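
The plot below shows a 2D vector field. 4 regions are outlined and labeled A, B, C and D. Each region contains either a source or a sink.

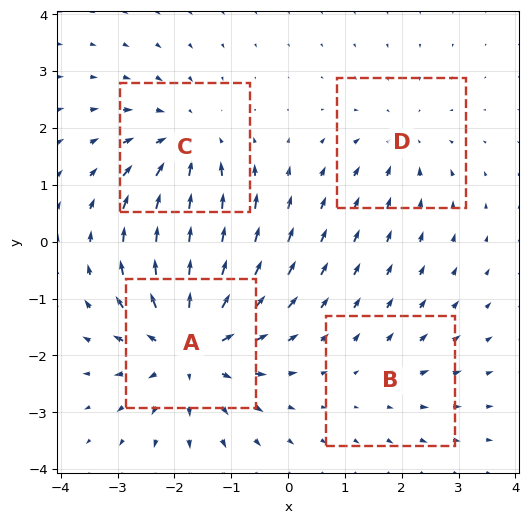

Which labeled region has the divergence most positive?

A

Divergence at each region's feature centre — A: about +7, B: about +2, C: about -5, D: about -3. Region A is most positive.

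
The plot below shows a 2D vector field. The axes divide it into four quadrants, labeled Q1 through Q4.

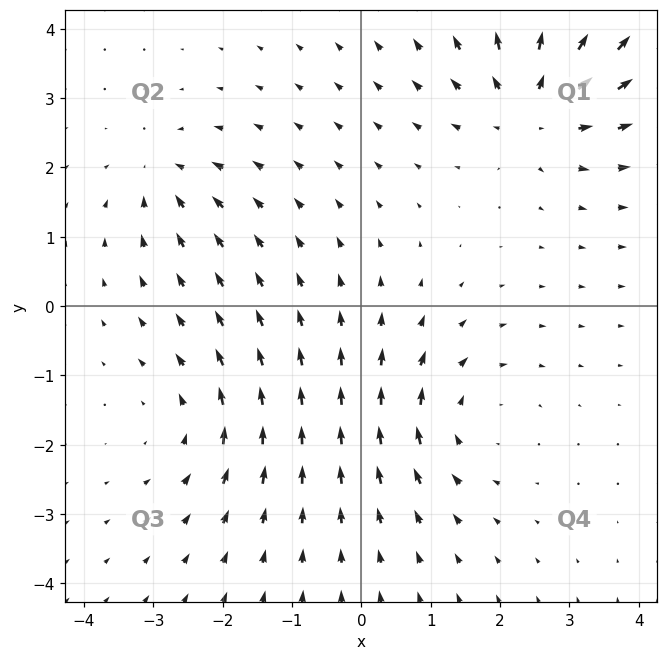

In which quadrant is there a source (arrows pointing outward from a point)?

Q1

The source sits at approximately (2.5, 2.9), which lies in quadrant Q1. The divergence there is about +5, positive as expected for a source.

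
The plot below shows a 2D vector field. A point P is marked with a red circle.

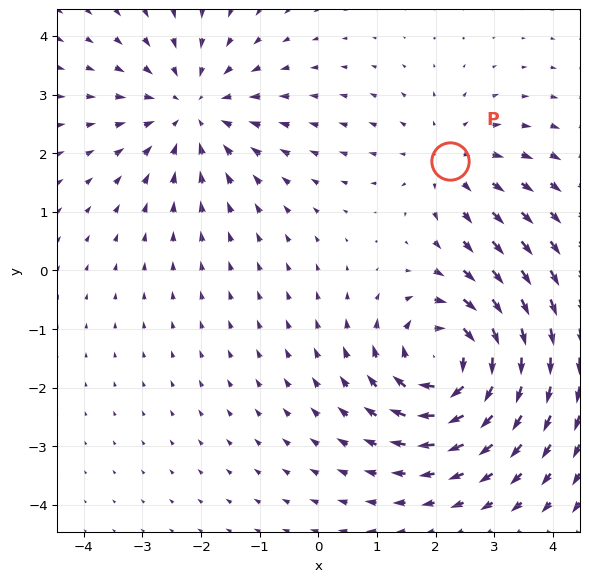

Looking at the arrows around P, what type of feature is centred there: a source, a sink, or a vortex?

At P (2.2, 1.9) the arrows spread outward. Divergence about +2, curl ≈0 — positive divergence with near-zero curl is a source.

source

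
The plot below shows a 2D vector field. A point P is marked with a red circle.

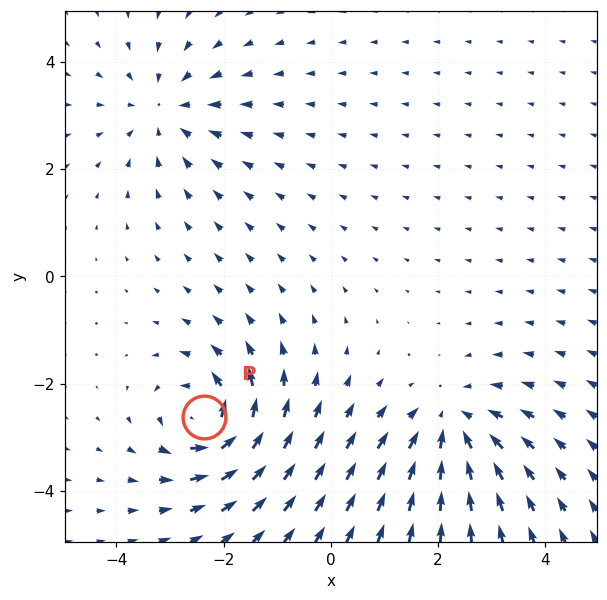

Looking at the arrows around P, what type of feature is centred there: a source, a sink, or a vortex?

At P (-2.4, -2.6) the arrows circulate counterclockwise. Divergence ≈0, curl about +6 — near-zero divergence with nonzero curl is a vortex.

vortex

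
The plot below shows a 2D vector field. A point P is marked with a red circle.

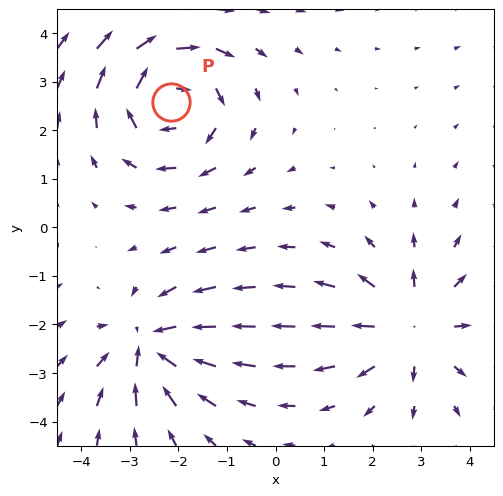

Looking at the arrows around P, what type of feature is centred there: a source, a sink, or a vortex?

vortex

At P (-2.2, 2.6) the arrows circulate clockwise. Divergence ≈0, curl about -5 — near-zero divergence with nonzero curl is a vortex.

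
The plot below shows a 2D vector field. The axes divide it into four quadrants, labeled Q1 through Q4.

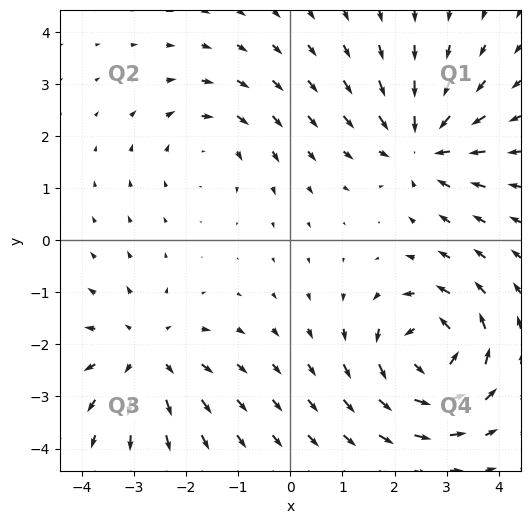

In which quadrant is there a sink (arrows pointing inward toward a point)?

The sink sits at approximately (2.5, 1.8), which lies in quadrant Q1. The divergence there is about -5, negative as expected for a sink.

Q1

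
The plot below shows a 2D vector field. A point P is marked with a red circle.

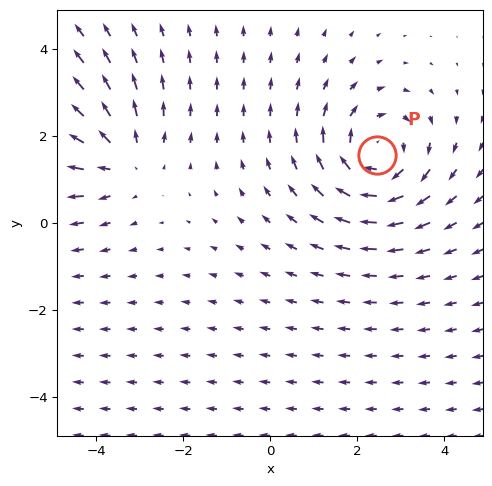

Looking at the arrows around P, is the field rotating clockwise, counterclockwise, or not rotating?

clockwise

Near P at (2.5, 1.5) the arrows circulate clockwise. The curl (z-component) there is about -4; negative curl means clockwise rotation.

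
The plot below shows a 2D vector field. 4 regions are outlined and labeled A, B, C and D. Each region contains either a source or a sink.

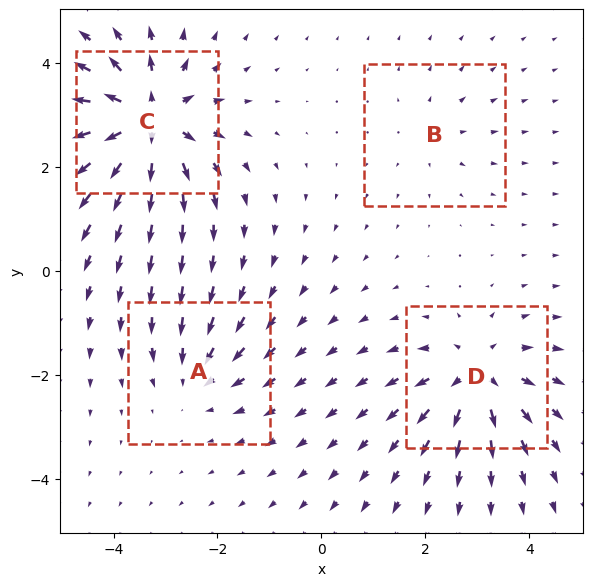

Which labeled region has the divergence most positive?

C

Divergence at each region's feature centre — A: about -4, B: about +2, C: about +9, D: about +6. Region C is most positive.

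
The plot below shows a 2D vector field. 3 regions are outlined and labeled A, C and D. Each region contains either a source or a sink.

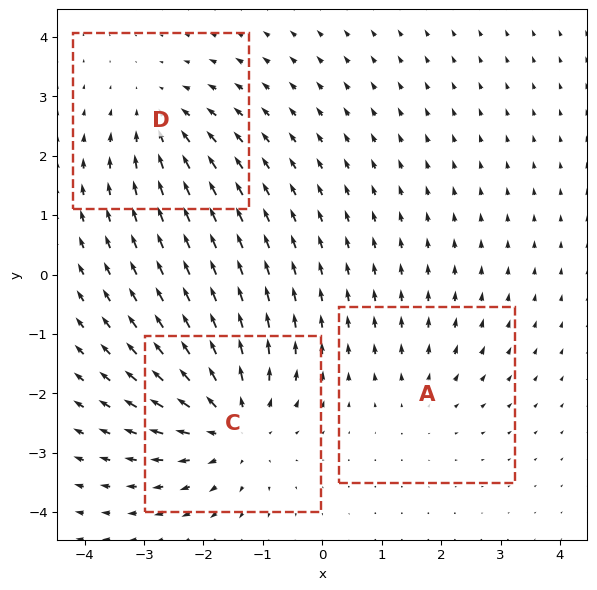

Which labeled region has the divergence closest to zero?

Divergence at each region's feature centre — A: about +2, C: about +5, D: about -3. Region A is closest to zero.

A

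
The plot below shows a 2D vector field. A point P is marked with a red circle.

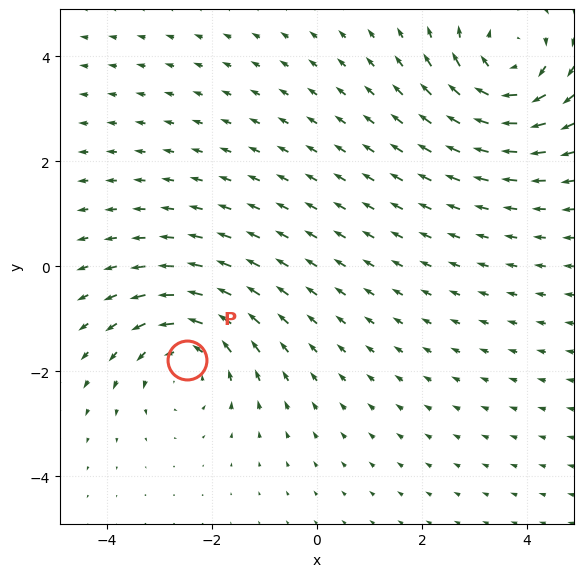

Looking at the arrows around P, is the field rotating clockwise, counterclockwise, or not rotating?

counterclockwise

Near P at (-2.5, -1.8) the arrows circulate counterclockwise. The curl (z-component) there is about +4; positive curl means counterclockwise rotation.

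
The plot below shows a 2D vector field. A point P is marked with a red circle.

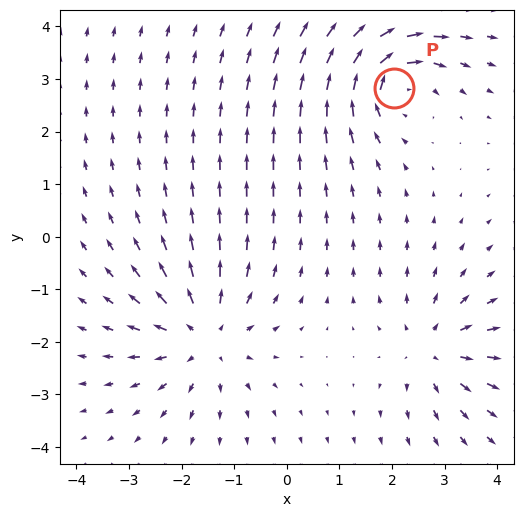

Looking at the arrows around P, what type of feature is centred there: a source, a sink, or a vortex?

At P (2.0, 2.8) the arrows circulate clockwise. Divergence ≈0, curl about -5 — near-zero divergence with nonzero curl is a vortex.

vortex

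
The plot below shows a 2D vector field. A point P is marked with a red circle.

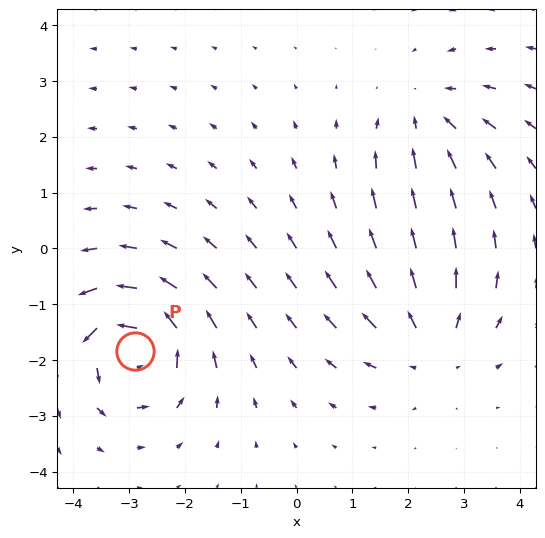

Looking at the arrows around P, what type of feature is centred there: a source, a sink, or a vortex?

vortex

At P (-2.9, -1.8) the arrows circulate counterclockwise. Divergence ≈0, curl about +7 — near-zero divergence with nonzero curl is a vortex.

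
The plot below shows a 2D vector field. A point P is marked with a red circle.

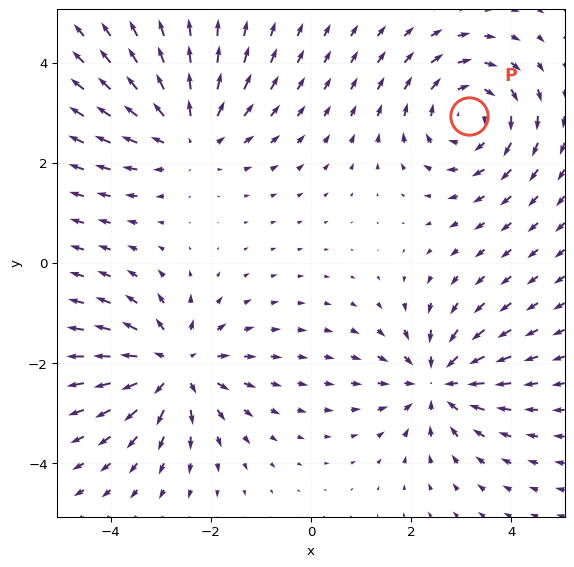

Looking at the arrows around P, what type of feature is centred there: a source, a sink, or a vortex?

vortex

At P (3.1, 2.9) the arrows circulate clockwise. Divergence ≈0, curl about -3 — near-zero divergence with nonzero curl is a vortex.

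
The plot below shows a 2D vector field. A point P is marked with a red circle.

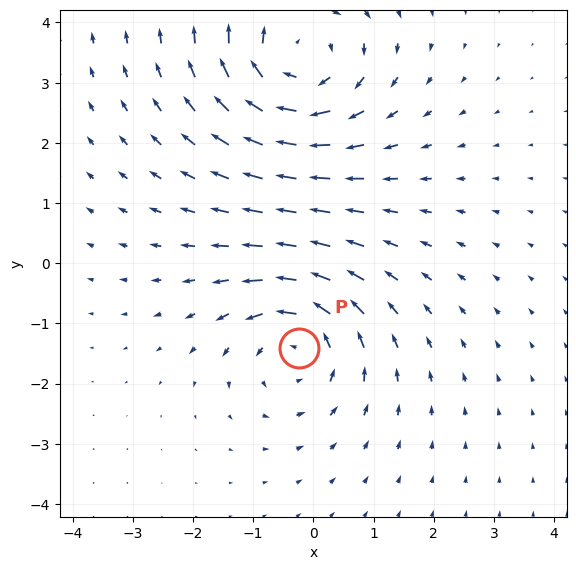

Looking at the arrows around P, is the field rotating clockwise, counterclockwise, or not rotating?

Near P at (-0.2, -1.4) the arrows circulate counterclockwise. The curl (z-component) there is about +4; positive curl means counterclockwise rotation.

counterclockwise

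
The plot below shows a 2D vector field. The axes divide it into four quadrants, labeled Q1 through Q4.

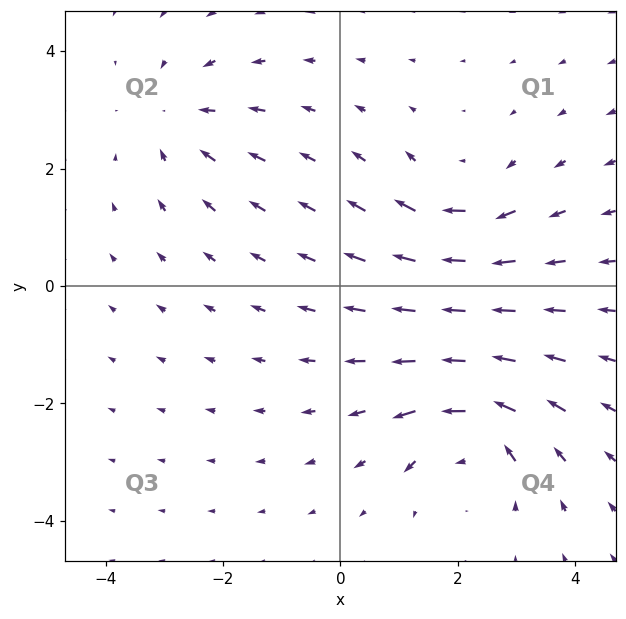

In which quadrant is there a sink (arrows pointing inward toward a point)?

Q2

The sink sits at approximately (-2.8, 2.9), which lies in quadrant Q2. The divergence there is about -2, negative as expected for a sink.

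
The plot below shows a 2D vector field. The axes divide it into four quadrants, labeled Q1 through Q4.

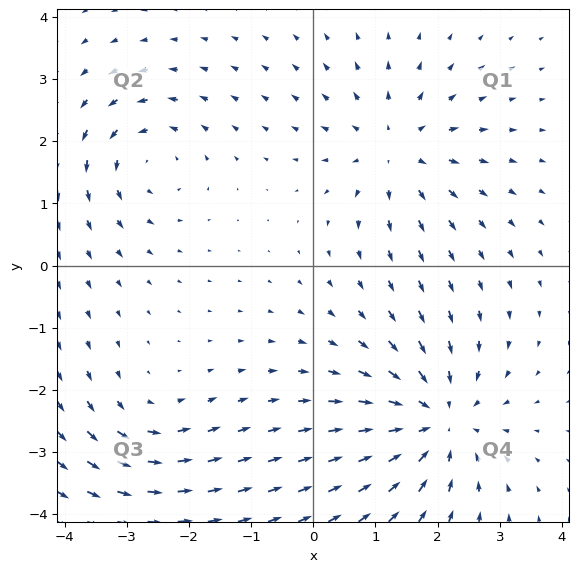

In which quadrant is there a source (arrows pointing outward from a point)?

The source sits at approximately (1.3, 1.9), which lies in quadrant Q1. The divergence there is about +4, positive as expected for a source.

Q1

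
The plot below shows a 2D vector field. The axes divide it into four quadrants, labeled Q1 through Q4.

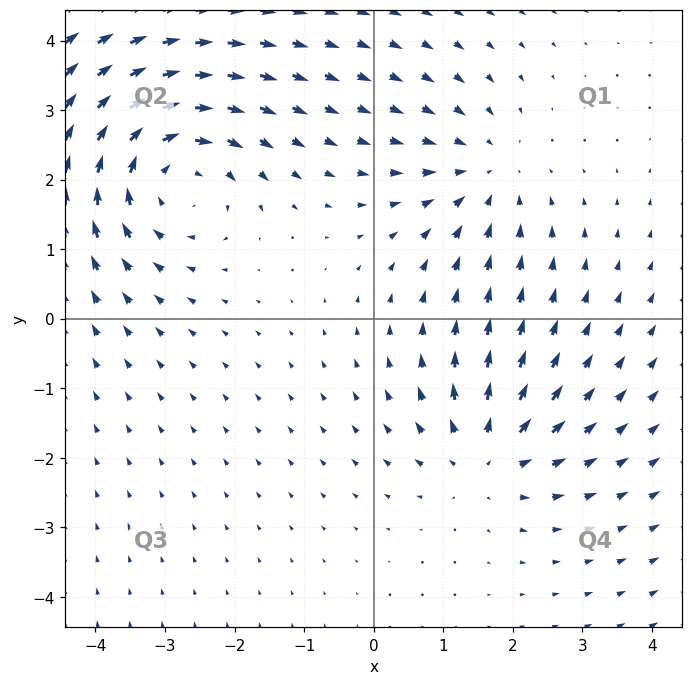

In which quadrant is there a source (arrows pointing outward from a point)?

Q4

The source sits at approximately (1.6, -2.0), which lies in quadrant Q4. The divergence there is about +4, positive as expected for a source.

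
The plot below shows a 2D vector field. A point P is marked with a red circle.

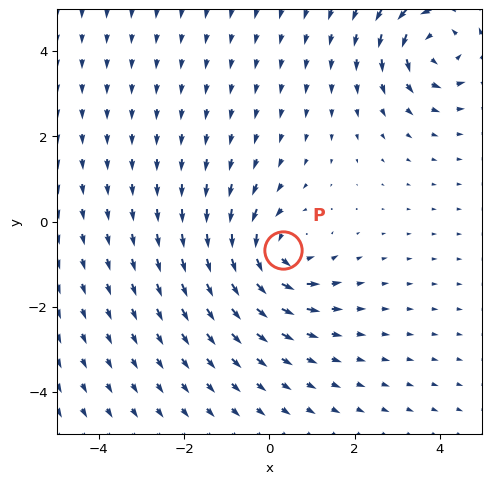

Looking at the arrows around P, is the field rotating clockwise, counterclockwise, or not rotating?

Near P at (0.3, -0.7) the arrows circulate counterclockwise. The curl (z-component) there is about +3; positive curl means counterclockwise rotation.

counterclockwise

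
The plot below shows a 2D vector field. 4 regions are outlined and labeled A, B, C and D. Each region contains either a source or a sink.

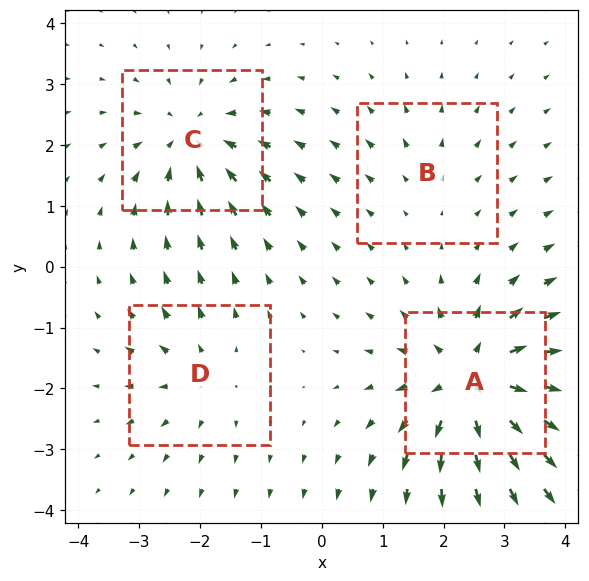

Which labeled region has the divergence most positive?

Divergence at each region's feature centre — A: about +8, B: about +2, C: about -5, D: about +3. Region A is most positive.

A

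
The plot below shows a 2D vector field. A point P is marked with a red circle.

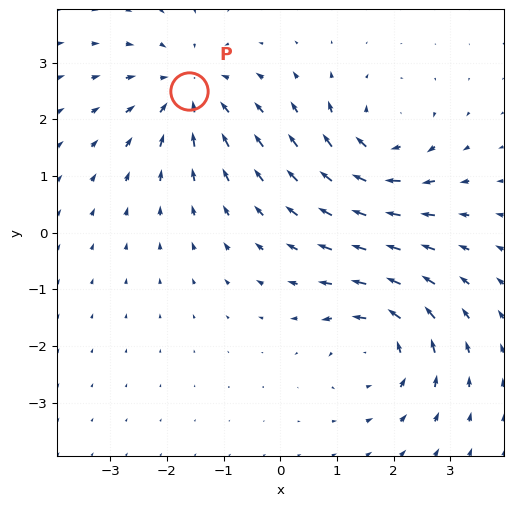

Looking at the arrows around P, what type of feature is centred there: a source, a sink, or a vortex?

At P (-1.6, 2.5) the arrows converge inward. Divergence about -3, curl ≈0 — negative divergence with near-zero curl is a sink.

sink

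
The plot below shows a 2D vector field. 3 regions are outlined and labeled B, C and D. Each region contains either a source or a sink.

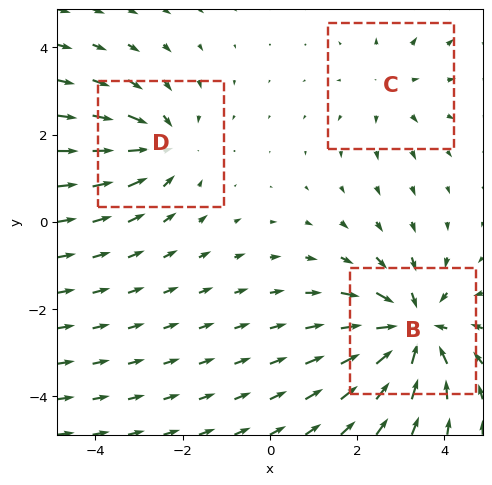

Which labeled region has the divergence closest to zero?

Divergence at each region's feature centre — B: about -4, C: about +2, D: about -3. Region C is closest to zero.

C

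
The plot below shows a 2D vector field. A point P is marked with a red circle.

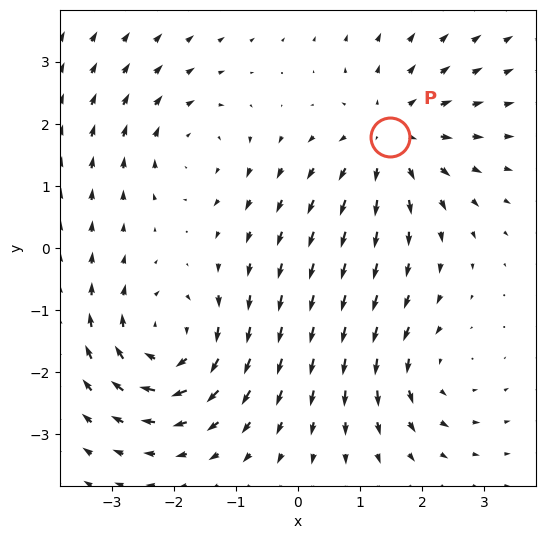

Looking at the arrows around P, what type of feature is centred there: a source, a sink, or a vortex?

At P (1.5, 1.8) the arrows spread outward. Divergence about +4, curl ≈0 — positive divergence with near-zero curl is a source.

source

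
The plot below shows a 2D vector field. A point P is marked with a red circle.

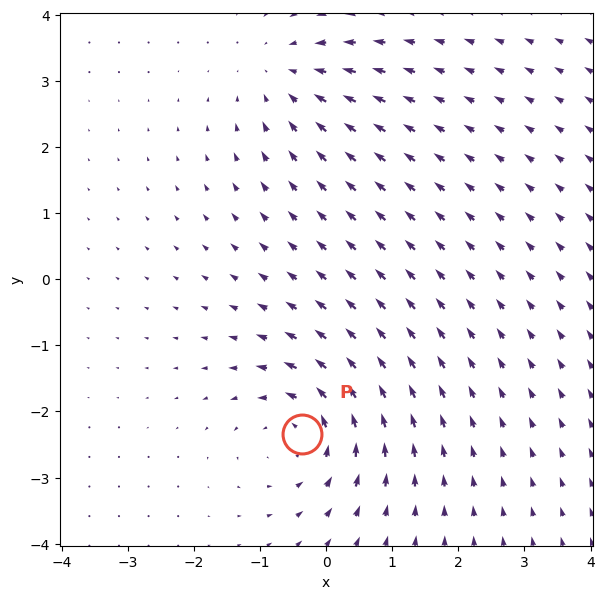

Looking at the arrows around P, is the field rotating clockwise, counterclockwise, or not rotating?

Near P at (-0.4, -2.3) the arrows circulate counterclockwise. The curl (z-component) there is about +4; positive curl means counterclockwise rotation.

counterclockwise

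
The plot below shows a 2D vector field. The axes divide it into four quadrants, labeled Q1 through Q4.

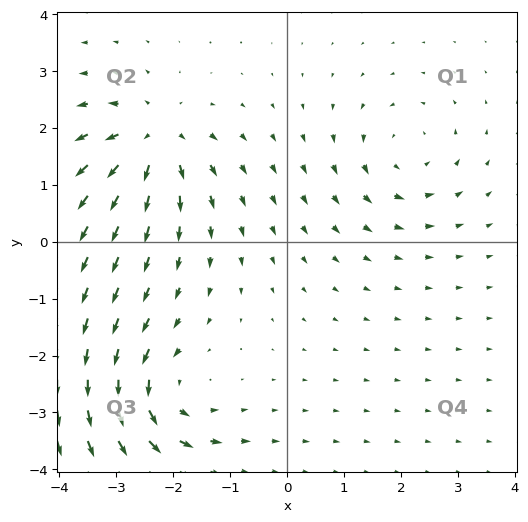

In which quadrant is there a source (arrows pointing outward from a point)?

Q2

The source sits at approximately (-2.3, 1.8), which lies in quadrant Q2. The divergence there is about +6, positive as expected for a source.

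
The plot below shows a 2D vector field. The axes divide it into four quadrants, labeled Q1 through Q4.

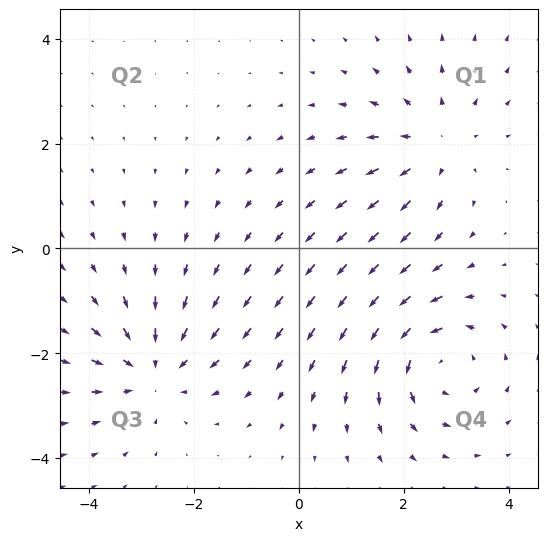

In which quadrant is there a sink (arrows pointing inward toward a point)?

Q3

The sink sits at approximately (-2.8, -2.3), which lies in quadrant Q3. The divergence there is about -3, negative as expected for a sink.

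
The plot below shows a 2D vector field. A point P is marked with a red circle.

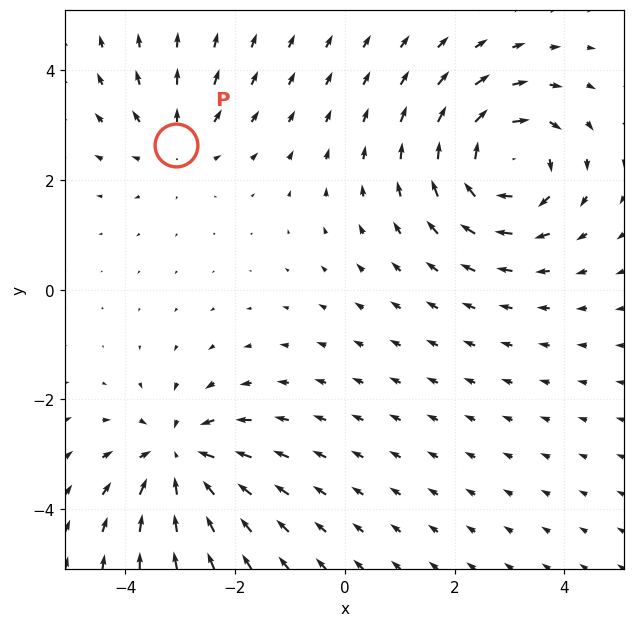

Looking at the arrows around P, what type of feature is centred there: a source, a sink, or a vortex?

source

At P (-3.1, 2.6) the arrows spread outward. Divergence about +3, curl ≈0 — positive divergence with near-zero curl is a source.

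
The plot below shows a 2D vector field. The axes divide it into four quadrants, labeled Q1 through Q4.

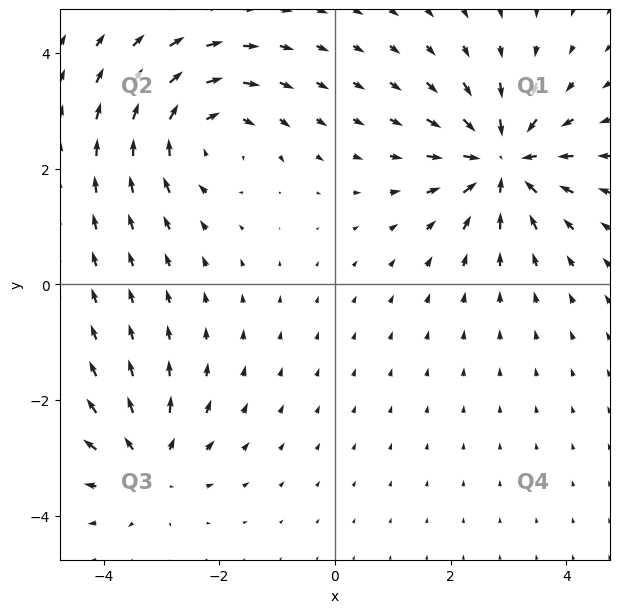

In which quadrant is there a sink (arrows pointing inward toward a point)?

Q1

The sink sits at approximately (2.9, 2.1), which lies in quadrant Q1. The divergence there is about -5, negative as expected for a sink.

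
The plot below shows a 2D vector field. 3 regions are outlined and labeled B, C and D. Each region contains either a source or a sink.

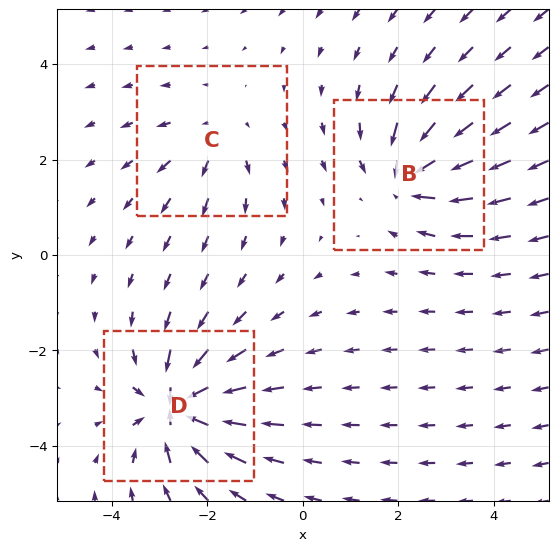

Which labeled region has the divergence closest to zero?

Divergence at each region's feature centre — B: about -4, C: about +3, D: about -6. Region C is closest to zero.

C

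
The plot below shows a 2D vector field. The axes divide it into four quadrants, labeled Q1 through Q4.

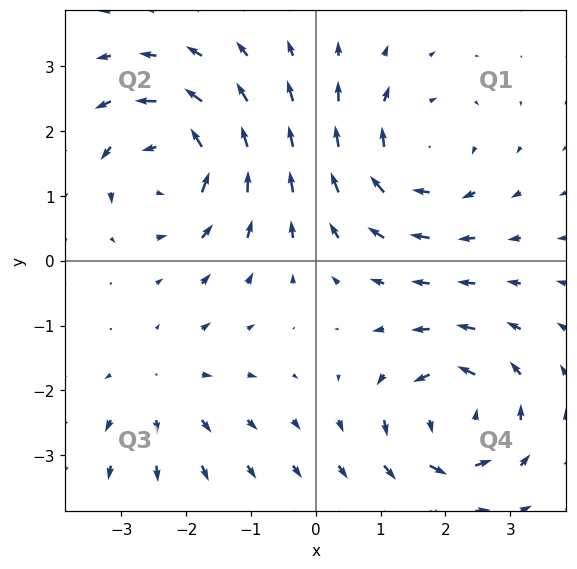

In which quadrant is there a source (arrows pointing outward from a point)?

The source sits at approximately (-2.3, -1.9), which lies in quadrant Q3. The divergence there is about +3, positive as expected for a source.

Q3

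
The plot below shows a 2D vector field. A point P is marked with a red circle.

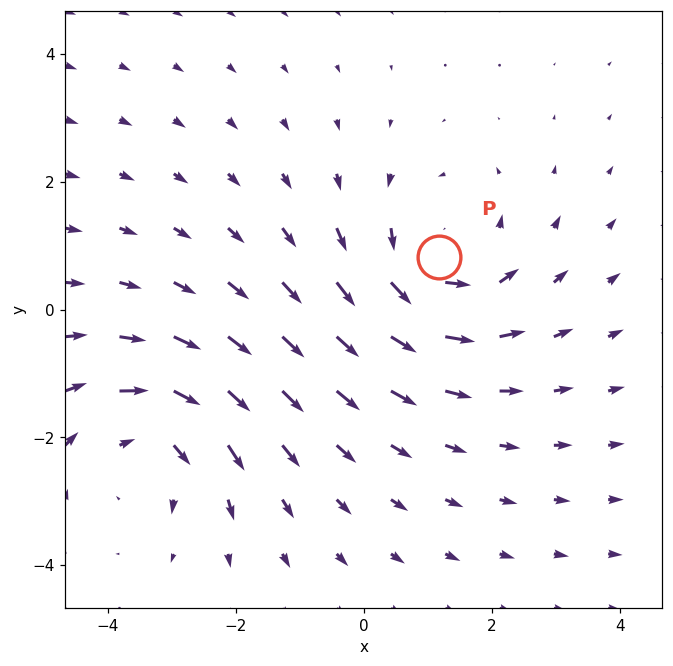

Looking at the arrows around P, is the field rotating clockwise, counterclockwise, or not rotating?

counterclockwise

Near P at (1.2, 0.8) the arrows circulate counterclockwise. The curl (z-component) there is about +4; positive curl means counterclockwise rotation.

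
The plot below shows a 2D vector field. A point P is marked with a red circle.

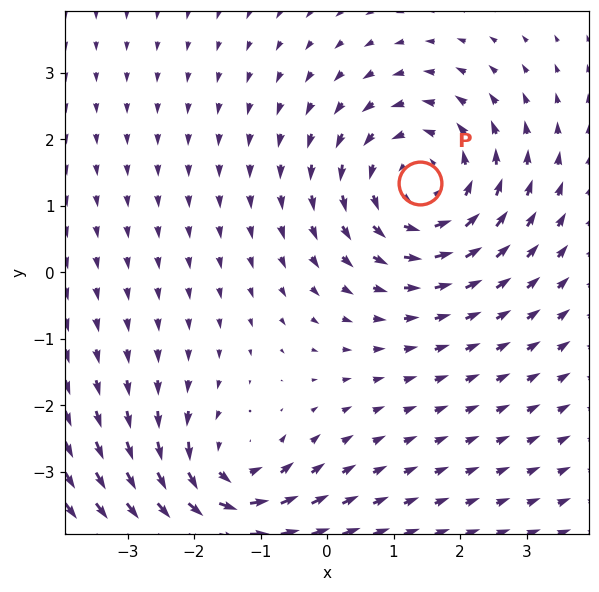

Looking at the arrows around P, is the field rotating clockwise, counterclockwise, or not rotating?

counterclockwise

Near P at (1.4, 1.3) the arrows circulate counterclockwise. The curl (z-component) there is about +4; positive curl means counterclockwise rotation.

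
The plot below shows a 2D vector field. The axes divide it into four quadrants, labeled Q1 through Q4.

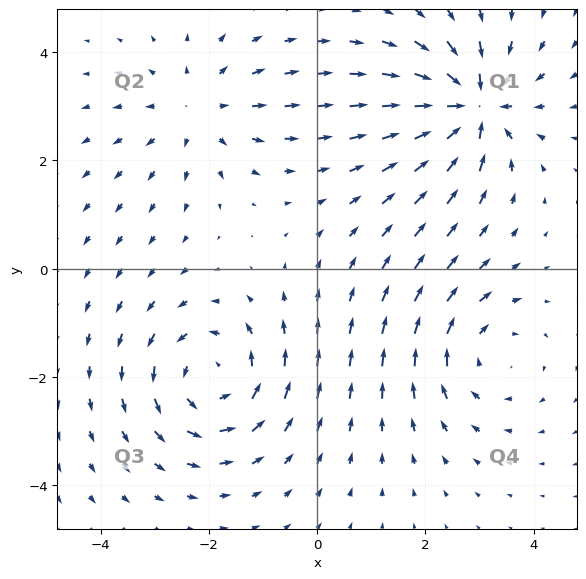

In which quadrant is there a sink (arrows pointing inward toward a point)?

The sink sits at approximately (2.9, 3.0), which lies in quadrant Q1. The divergence there is about -6, negative as expected for a sink.

Q1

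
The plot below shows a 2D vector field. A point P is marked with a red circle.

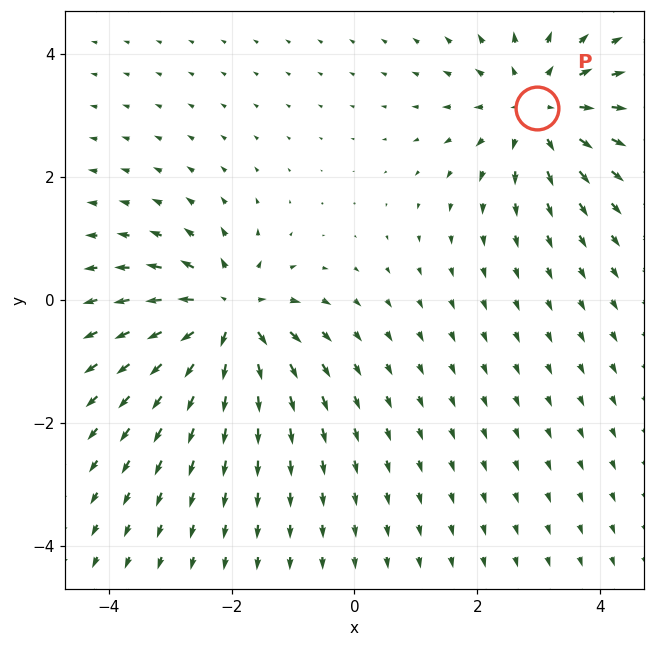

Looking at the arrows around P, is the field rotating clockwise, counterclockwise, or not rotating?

Near P at (3.0, 3.1) the arrows show no circulation. The curl there is ≈0.

not rotating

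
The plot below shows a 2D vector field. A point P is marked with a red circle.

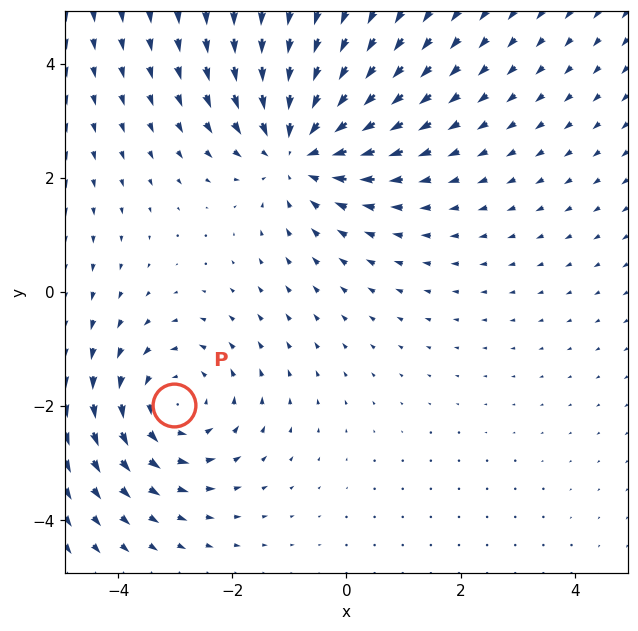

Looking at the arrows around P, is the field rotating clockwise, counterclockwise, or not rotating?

Near P at (-3.0, -2.0) the arrows circulate counterclockwise. The curl (z-component) there is about +3; positive curl means counterclockwise rotation.

counterclockwise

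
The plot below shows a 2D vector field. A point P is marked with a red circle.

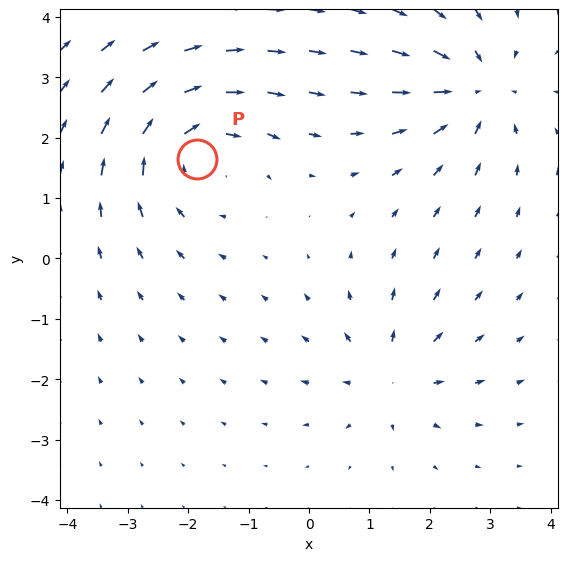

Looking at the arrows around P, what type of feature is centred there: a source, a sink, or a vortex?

vortex

At P (-1.9, 1.6) the arrows circulate clockwise. Divergence ≈0, curl about -4 — near-zero divergence with nonzero curl is a vortex.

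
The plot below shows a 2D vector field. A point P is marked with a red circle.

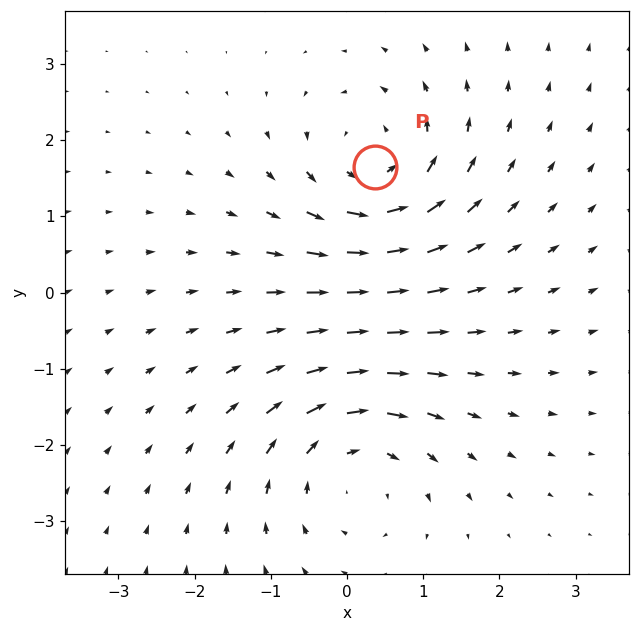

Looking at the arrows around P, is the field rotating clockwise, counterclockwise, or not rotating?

counterclockwise

Near P at (0.4, 1.6) the arrows circulate counterclockwise. The curl (z-component) there is about +4; positive curl means counterclockwise rotation.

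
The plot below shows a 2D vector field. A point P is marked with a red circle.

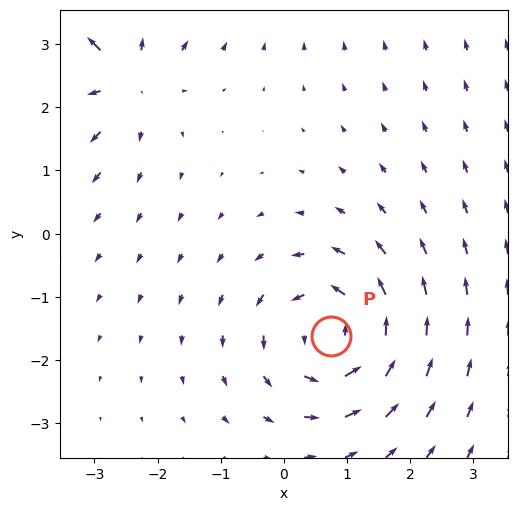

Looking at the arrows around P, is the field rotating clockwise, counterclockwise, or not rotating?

counterclockwise

Near P at (0.7, -1.6) the arrows circulate counterclockwise. The curl (z-component) there is about +5; positive curl means counterclockwise rotation.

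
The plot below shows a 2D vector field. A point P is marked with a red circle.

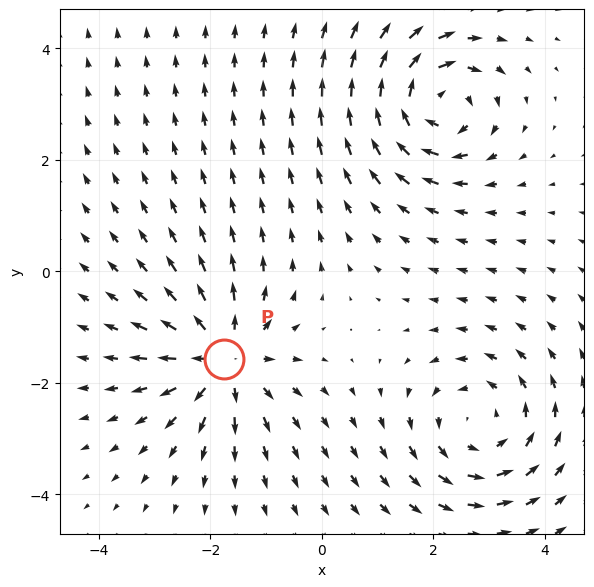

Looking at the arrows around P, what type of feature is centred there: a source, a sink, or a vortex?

source

At P (-1.8, -1.6) the arrows spread outward. Divergence about +5, curl ≈0 — positive divergence with near-zero curl is a source.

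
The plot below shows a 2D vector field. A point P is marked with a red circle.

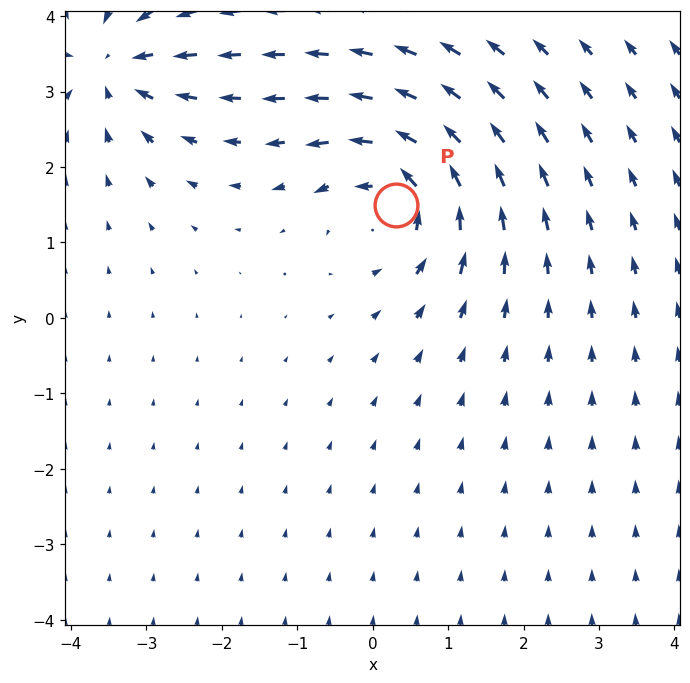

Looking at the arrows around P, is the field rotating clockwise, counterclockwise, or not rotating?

Near P at (0.3, 1.5) the arrows circulate counterclockwise. The curl (z-component) there is about +5; positive curl means counterclockwise rotation.

counterclockwise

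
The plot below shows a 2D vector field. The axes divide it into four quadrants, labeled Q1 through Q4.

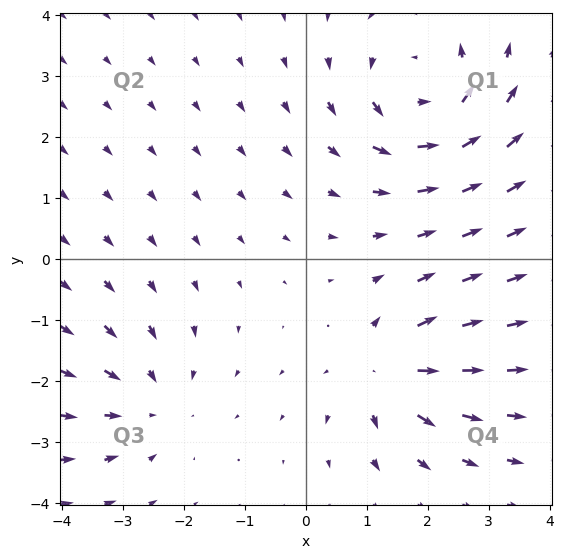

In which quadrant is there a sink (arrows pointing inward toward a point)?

The sink sits at approximately (-2.6, -2.3), which lies in quadrant Q3. The divergence there is about -3, negative as expected for a sink.

Q3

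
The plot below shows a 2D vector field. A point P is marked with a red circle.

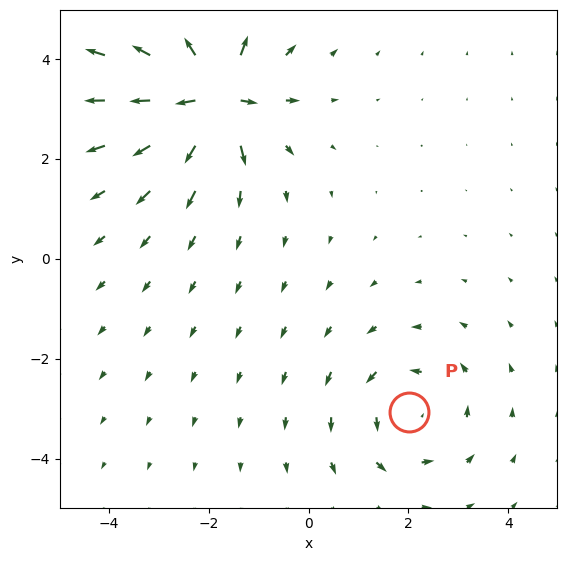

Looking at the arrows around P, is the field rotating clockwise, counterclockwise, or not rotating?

Near P at (2.0, -3.1) the arrows circulate counterclockwise. The curl (z-component) there is about +3; positive curl means counterclockwise rotation.

counterclockwise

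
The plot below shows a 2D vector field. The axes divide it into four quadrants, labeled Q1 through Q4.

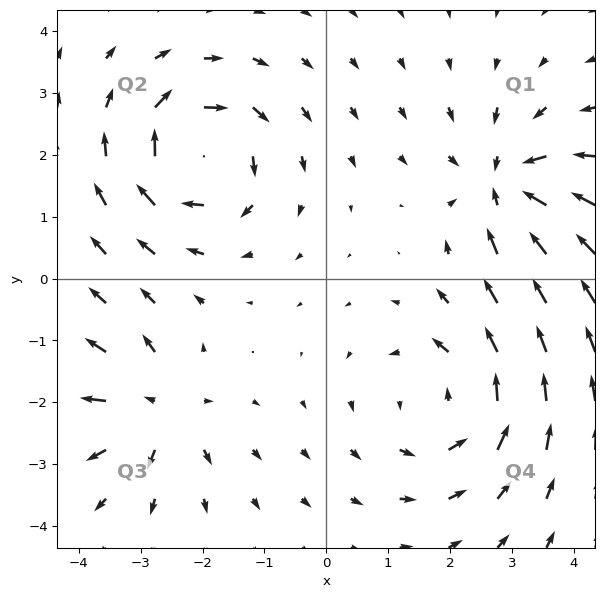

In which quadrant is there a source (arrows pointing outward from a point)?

The source sits at approximately (-2.7, -2.1), which lies in quadrant Q3. The divergence there is about +5, positive as expected for a source.

Q3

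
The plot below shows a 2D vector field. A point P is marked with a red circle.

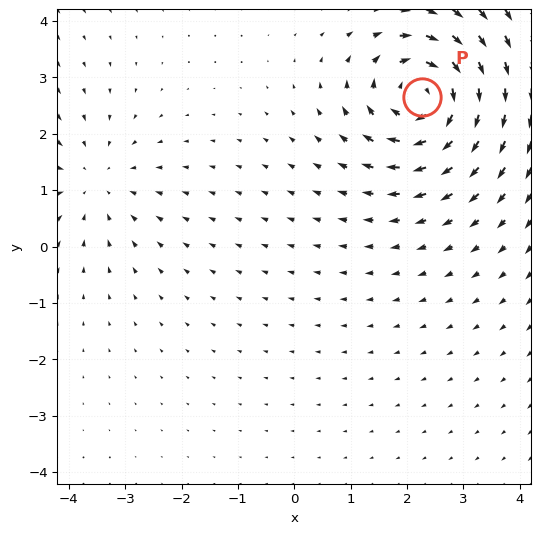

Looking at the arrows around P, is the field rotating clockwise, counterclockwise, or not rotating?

Near P at (2.3, 2.7) the arrows circulate clockwise. The curl (z-component) there is about -5; negative curl means clockwise rotation.

clockwise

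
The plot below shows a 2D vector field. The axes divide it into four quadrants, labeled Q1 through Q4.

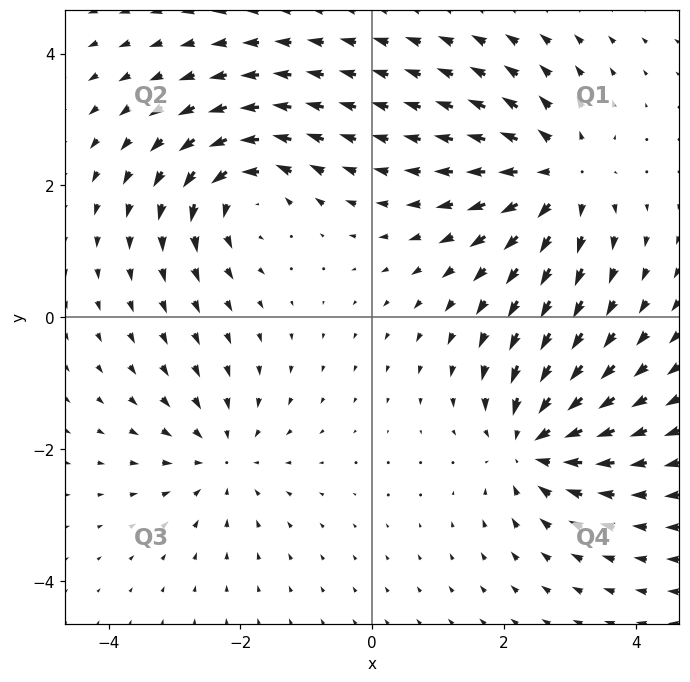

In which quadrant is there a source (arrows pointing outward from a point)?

Q1

The source sits at approximately (2.8, 2.1), which lies in quadrant Q1. The divergence there is about +6, positive as expected for a source.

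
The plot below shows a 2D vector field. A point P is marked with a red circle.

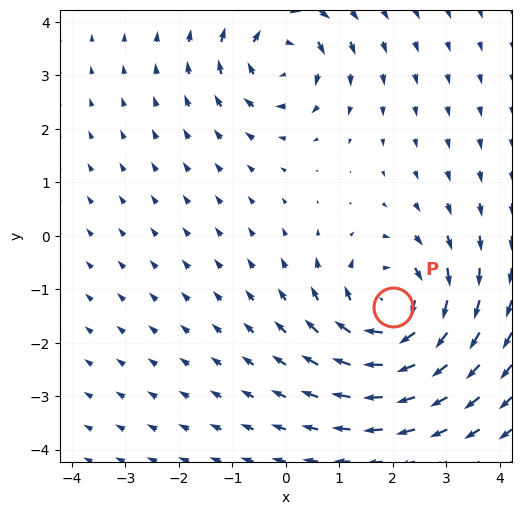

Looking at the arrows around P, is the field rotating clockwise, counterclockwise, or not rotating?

Near P at (2.0, -1.3) the arrows circulate clockwise. The curl (z-component) there is about -5; negative curl means clockwise rotation.

clockwise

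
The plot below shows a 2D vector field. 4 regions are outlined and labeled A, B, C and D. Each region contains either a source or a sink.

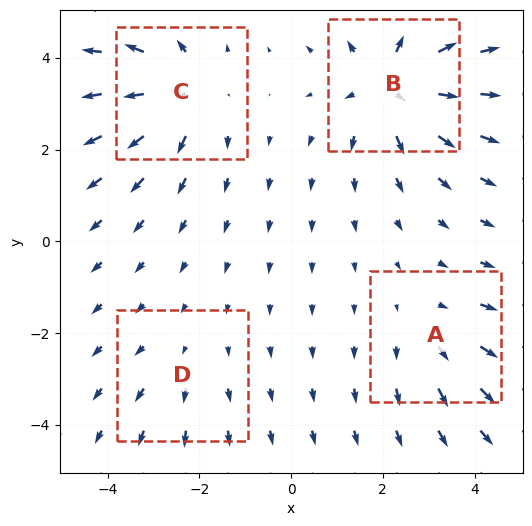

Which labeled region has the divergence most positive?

Divergence at each region's feature centre — A: about +3, B: about +6, C: about +5, D: about +2. Region B is most positive.

B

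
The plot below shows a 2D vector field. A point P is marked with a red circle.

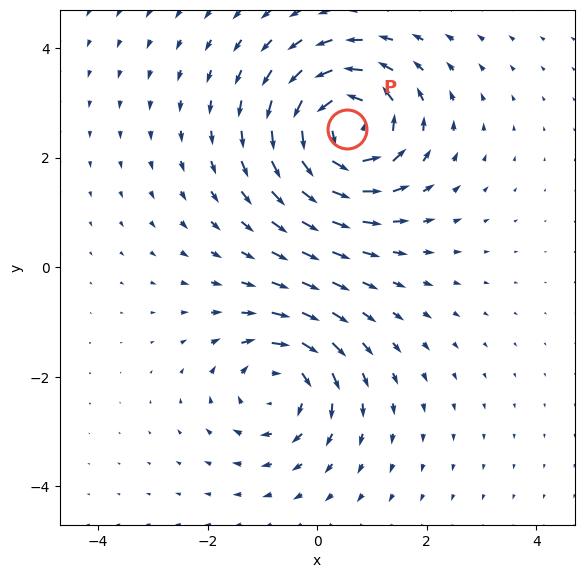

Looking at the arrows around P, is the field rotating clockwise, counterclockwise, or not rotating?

Near P at (0.5, 2.5) the arrows circulate counterclockwise. The curl (z-component) there is about +6; positive curl means counterclockwise rotation.

counterclockwise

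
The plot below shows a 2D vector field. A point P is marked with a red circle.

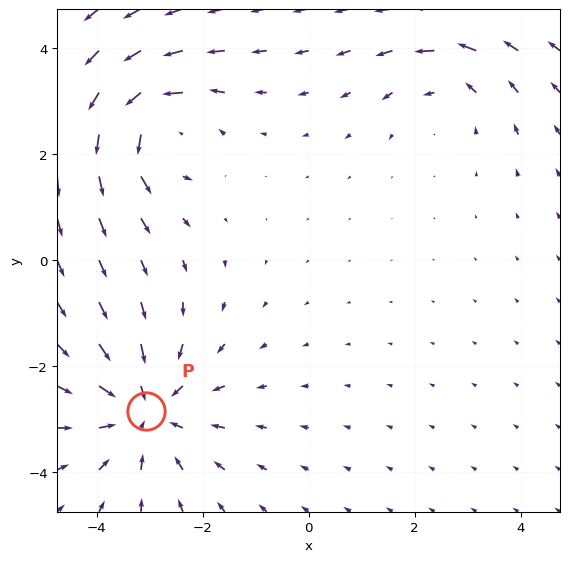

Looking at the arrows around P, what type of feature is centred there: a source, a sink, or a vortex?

sink

At P (-3.1, -2.8) the arrows converge inward. Divergence about -4, curl ≈0 — negative divergence with near-zero curl is a sink.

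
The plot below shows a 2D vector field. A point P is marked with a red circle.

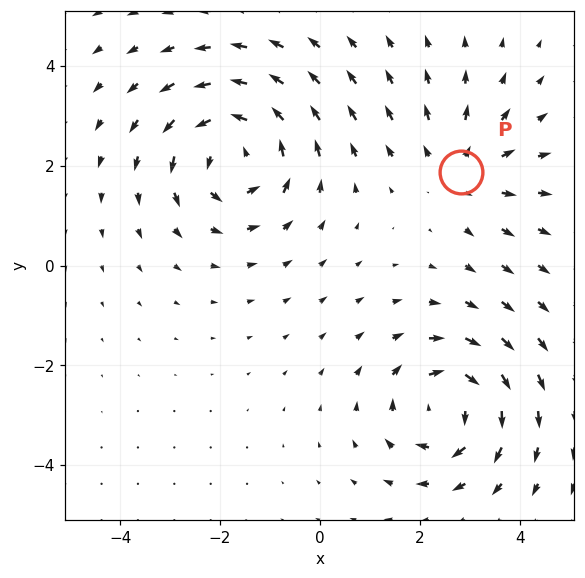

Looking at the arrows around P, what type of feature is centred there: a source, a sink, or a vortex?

At P (2.8, 1.9) the arrows spread outward. Divergence about +3, curl ≈0 — positive divergence with near-zero curl is a source.

source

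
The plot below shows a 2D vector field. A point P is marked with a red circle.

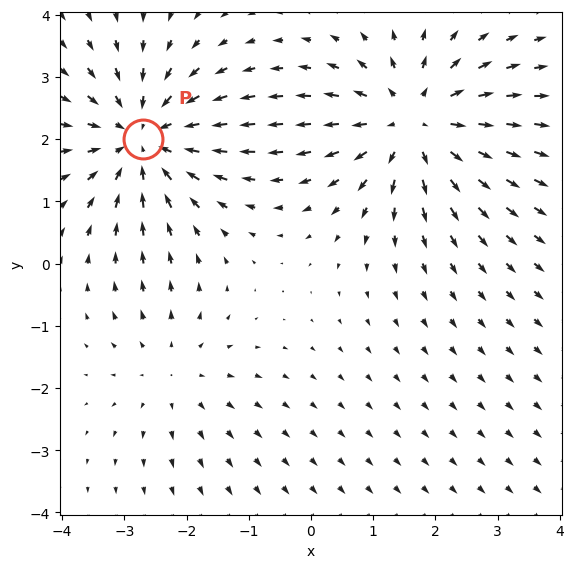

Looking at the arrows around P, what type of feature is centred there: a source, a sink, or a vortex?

At P (-2.7, 2.0) the arrows converge inward. Divergence about -5, curl ≈0 — negative divergence with near-zero curl is a sink.

sink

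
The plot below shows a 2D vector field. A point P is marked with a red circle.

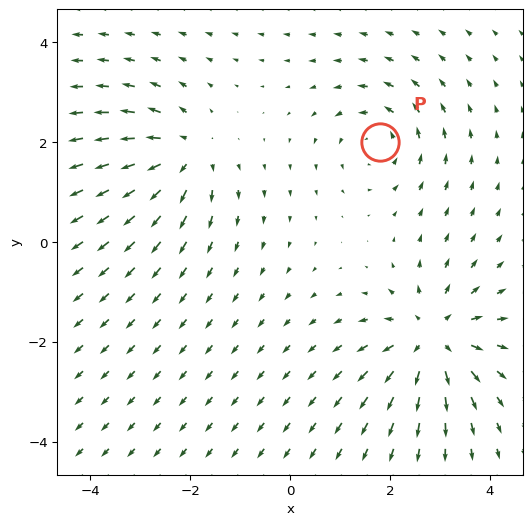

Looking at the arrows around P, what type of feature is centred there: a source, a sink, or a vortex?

vortex

At P (1.8, 2.0) the arrows circulate counterclockwise. Divergence ≈0, curl about +3 — near-zero divergence with nonzero curl is a vortex.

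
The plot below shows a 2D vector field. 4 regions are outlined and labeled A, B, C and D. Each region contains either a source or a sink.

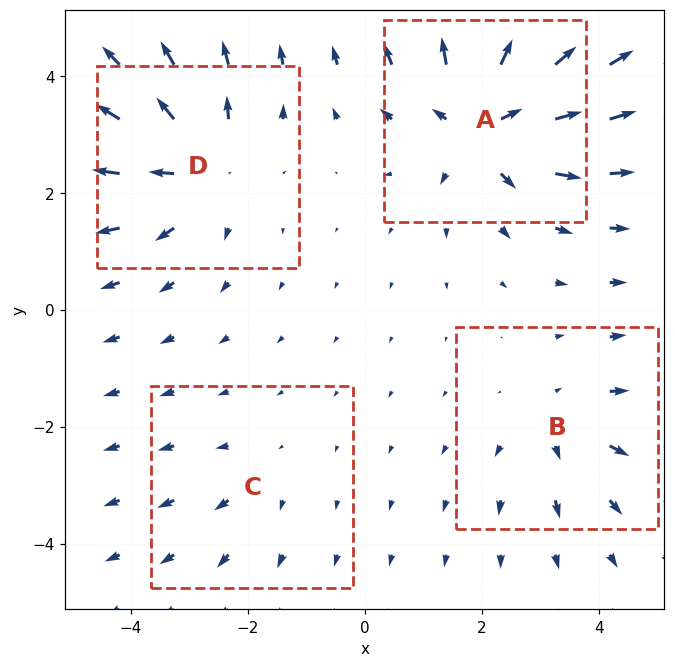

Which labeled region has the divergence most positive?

Divergence at each region's feature centre — A: about +7, B: about +4, C: about +2, D: about +5. Region A is most positive.

A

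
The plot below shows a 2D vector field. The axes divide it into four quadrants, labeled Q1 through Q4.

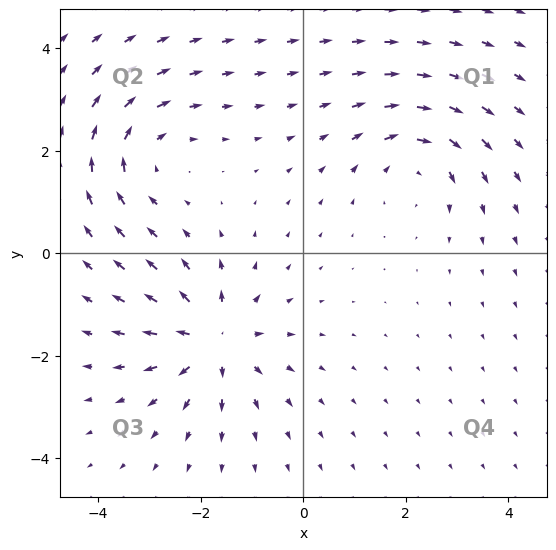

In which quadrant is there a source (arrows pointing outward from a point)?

Q3

The source sits at approximately (-1.7, -1.7), which lies in quadrant Q3. The divergence there is about +4, positive as expected for a source.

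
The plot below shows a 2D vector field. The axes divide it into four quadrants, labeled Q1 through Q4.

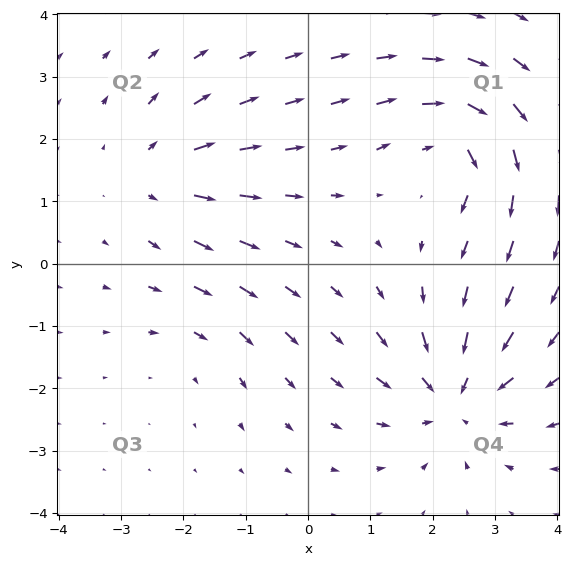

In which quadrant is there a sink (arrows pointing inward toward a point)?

The sink sits at approximately (2.4, -2.1), which lies in quadrant Q4. The divergence there is about -5, negative as expected for a sink.

Q4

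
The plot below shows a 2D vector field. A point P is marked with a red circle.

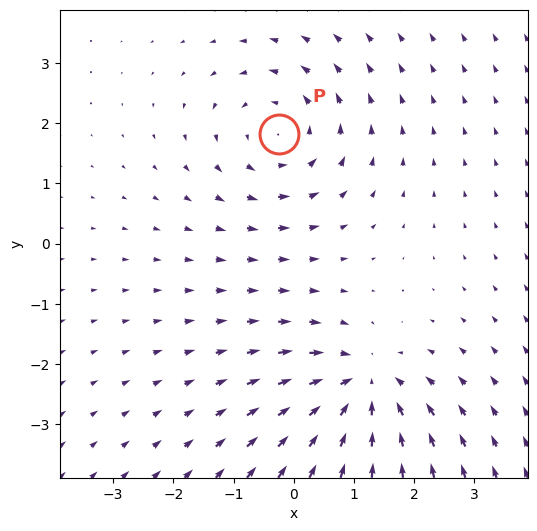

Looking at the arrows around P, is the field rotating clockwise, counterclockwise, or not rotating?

counterclockwise

Near P at (-0.2, 1.8) the arrows circulate counterclockwise. The curl (z-component) there is about +4; positive curl means counterclockwise rotation.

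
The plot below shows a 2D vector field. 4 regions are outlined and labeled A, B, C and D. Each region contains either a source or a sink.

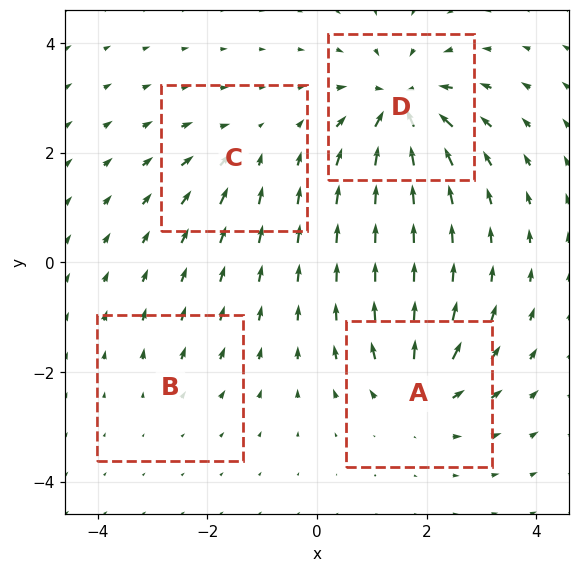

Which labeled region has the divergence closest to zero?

B

Divergence at each region's feature centre — A: about +6, B: about +2, C: about -4, D: about -9. Region B is closest to zero.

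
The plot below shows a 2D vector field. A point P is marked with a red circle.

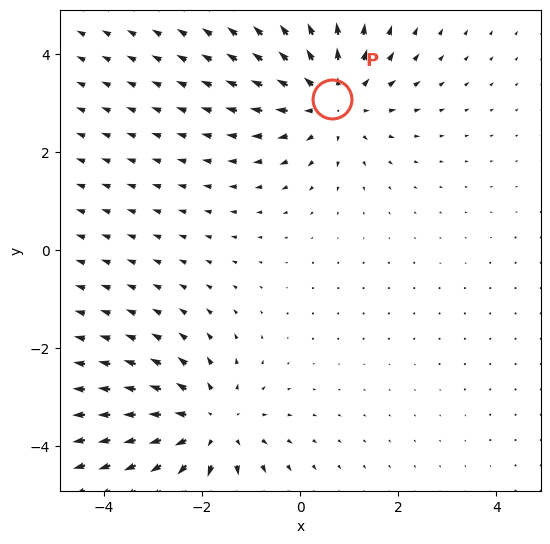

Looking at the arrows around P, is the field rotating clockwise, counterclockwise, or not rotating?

Near P at (0.6, 3.1) the arrows show no circulation. The curl there is ≈0.

not rotating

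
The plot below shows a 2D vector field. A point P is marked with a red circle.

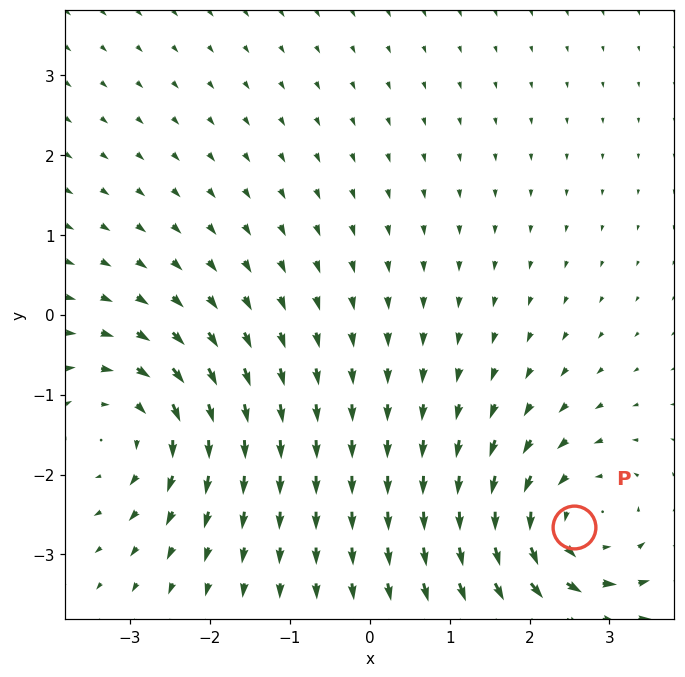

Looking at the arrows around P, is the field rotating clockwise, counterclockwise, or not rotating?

Near P at (2.6, -2.7) the arrows circulate counterclockwise. The curl (z-component) there is about +4; positive curl means counterclockwise rotation.

counterclockwise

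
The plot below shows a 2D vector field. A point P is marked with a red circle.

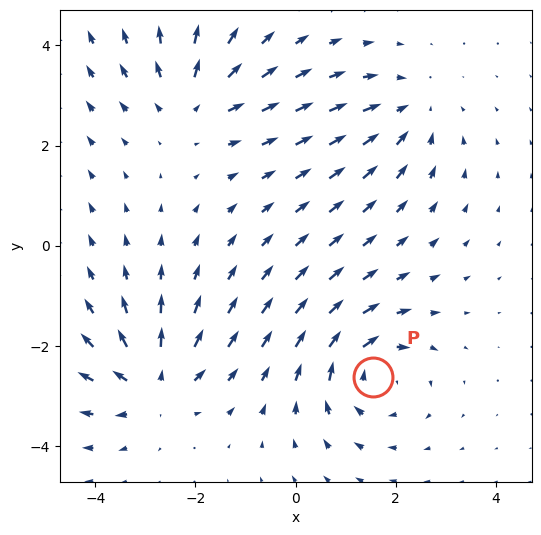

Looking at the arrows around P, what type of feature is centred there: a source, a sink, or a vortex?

At P (1.6, -2.6) the arrows circulate clockwise. Divergence ≈0, curl about -4 — near-zero divergence with nonzero curl is a vortex.

vortex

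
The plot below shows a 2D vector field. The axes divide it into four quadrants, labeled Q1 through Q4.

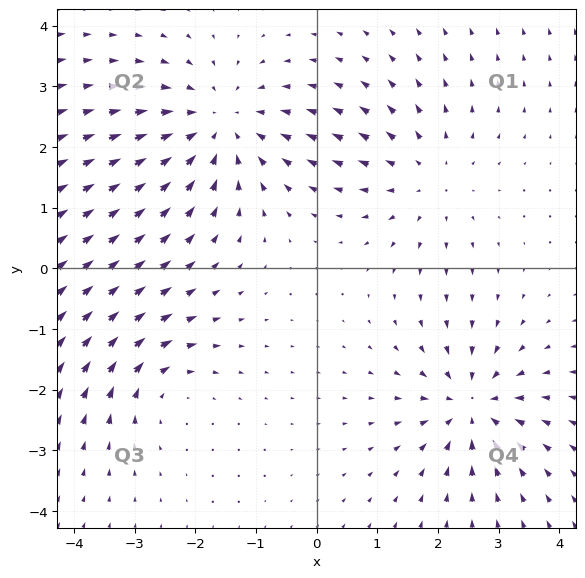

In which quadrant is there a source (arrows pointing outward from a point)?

Q1

The source sits at approximately (1.8, 1.5), which lies in quadrant Q1. The divergence there is about +2, positive as expected for a source.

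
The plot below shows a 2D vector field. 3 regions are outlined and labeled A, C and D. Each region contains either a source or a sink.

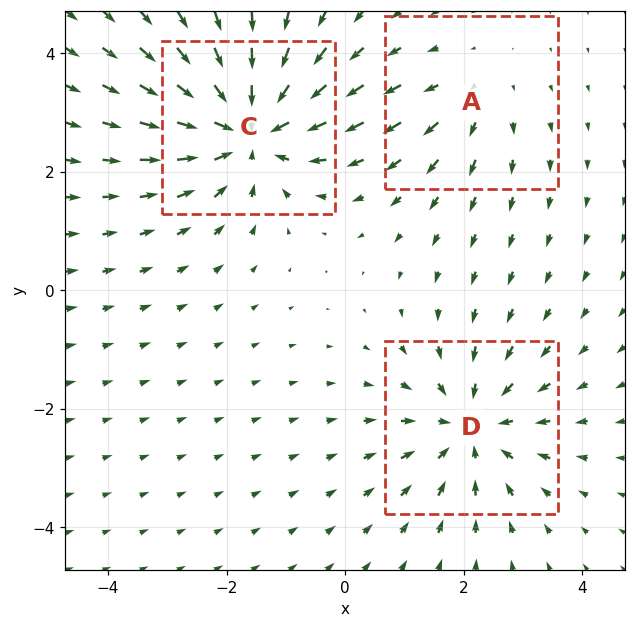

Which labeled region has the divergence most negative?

Divergence at each region's feature centre — A: about +2, C: about -4, D: about -3. Region C is most negative.

C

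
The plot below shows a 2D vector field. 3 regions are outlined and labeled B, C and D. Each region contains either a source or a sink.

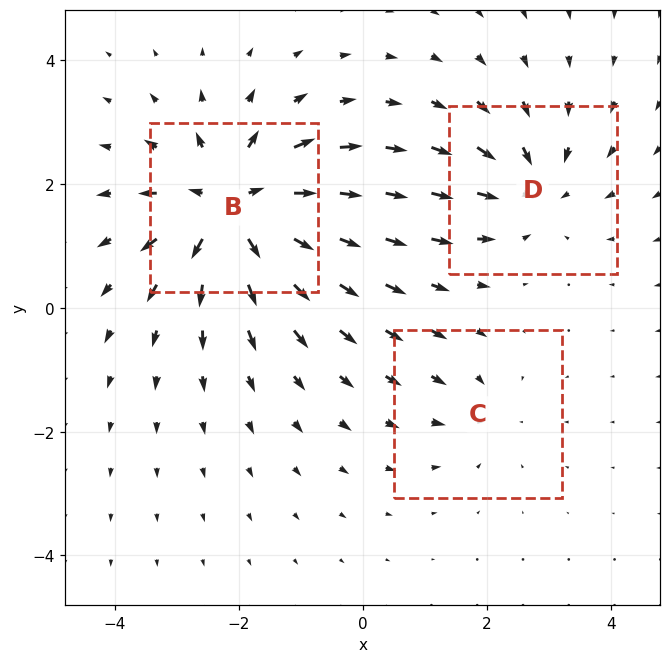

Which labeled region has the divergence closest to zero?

Divergence at each region's feature centre — B: about +6, C: about -2, D: about -3. Region C is closest to zero.

C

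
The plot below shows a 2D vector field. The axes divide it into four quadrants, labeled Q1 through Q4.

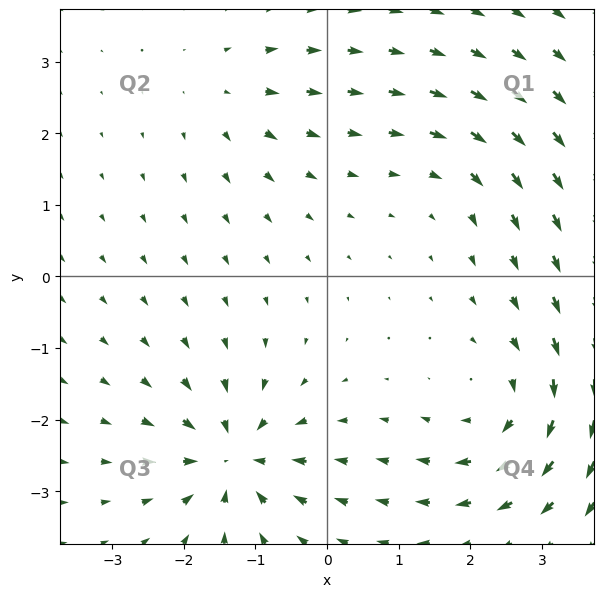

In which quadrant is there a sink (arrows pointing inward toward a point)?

Q3

The sink sits at approximately (-1.3, -2.5), which lies in quadrant Q3. The divergence there is about -7, negative as expected for a sink.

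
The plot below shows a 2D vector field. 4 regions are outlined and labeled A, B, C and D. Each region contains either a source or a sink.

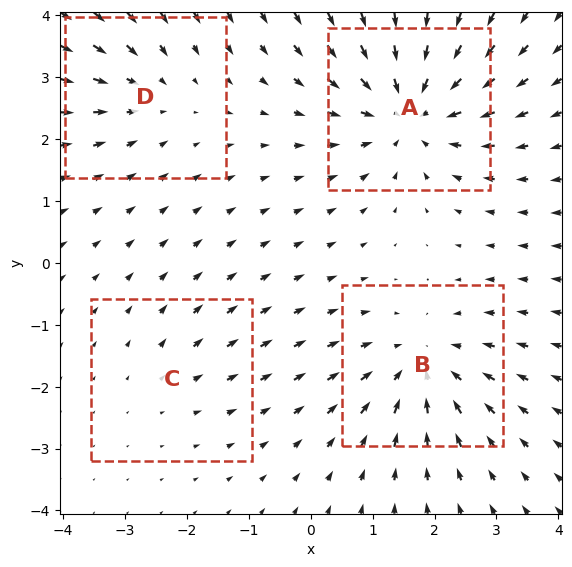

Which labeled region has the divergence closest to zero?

Divergence at each region's feature centre — A: about -7, B: about -5, C: about +2, D: about -3. Region C is closest to zero.

C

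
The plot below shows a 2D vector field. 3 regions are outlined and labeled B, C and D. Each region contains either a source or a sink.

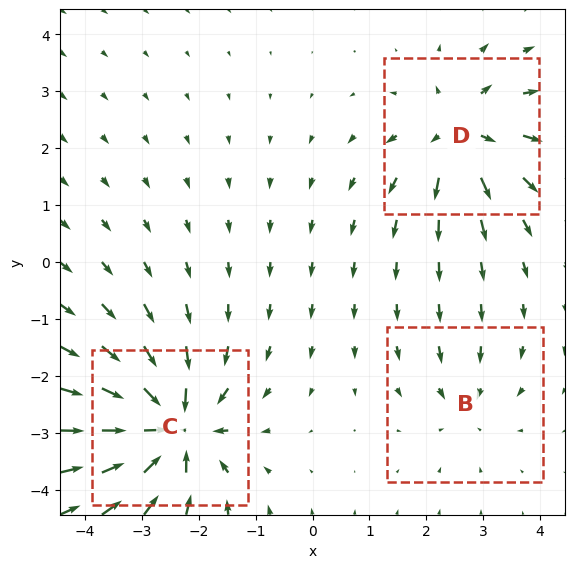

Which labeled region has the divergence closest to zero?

B

Divergence at each region's feature centre — B: about -3, C: about -7, D: about +4. Region B is closest to zero.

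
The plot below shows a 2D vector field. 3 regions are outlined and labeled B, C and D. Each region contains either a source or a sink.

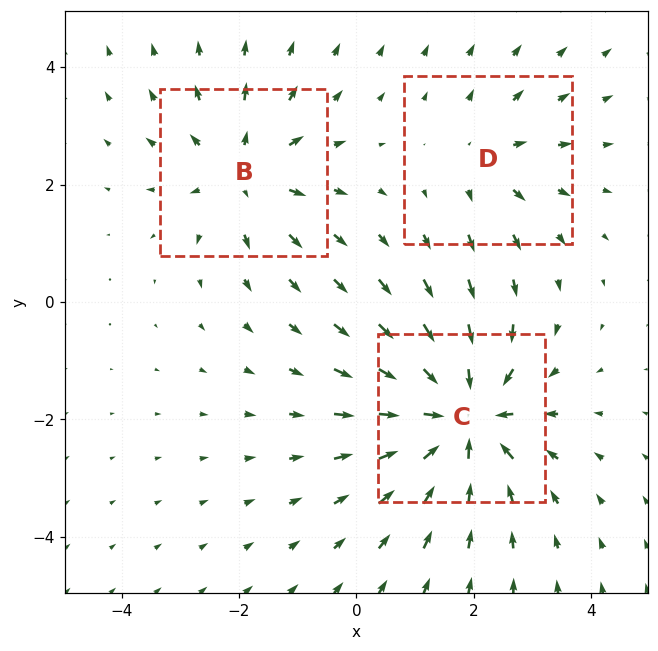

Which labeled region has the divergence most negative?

Divergence at each region's feature centre — B: about +3, C: about -5, D: about +2. Region C is most negative.

C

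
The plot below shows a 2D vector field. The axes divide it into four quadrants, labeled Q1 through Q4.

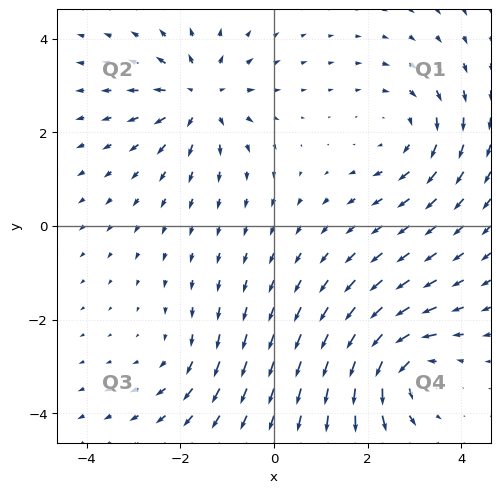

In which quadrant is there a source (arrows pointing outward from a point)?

The source sits at approximately (-1.6, 2.7), which lies in quadrant Q2. The divergence there is about +6, positive as expected for a source.

Q2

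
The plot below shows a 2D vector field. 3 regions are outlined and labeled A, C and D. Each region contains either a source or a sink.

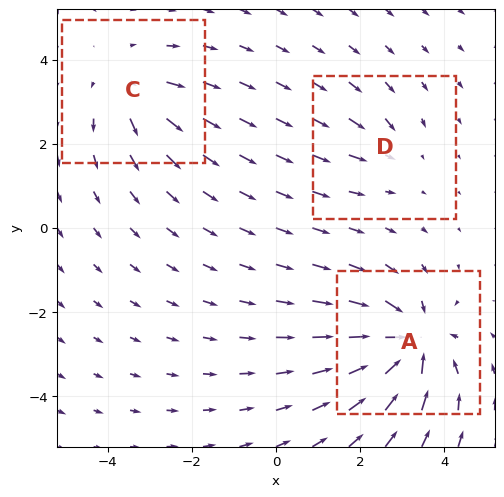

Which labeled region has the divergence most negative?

Divergence at each region's feature centre — A: about -6, C: about +3, D: about -2. Region A is most negative.

A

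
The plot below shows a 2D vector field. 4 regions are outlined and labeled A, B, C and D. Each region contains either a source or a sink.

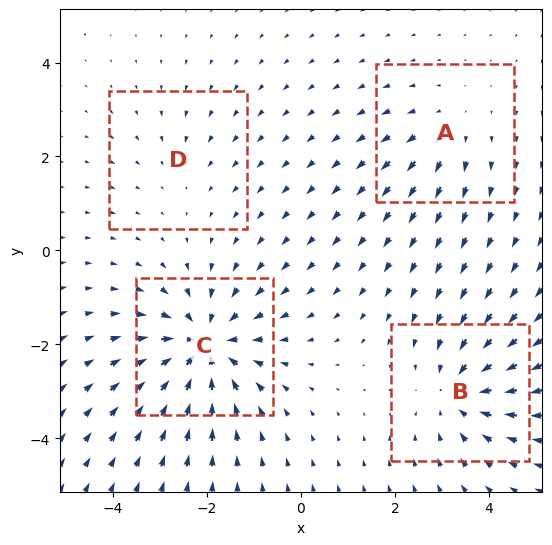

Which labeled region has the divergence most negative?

C

Divergence at each region's feature centre — A: about +3, B: about -5, C: about -7, D: about -2. Region C is most negative.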